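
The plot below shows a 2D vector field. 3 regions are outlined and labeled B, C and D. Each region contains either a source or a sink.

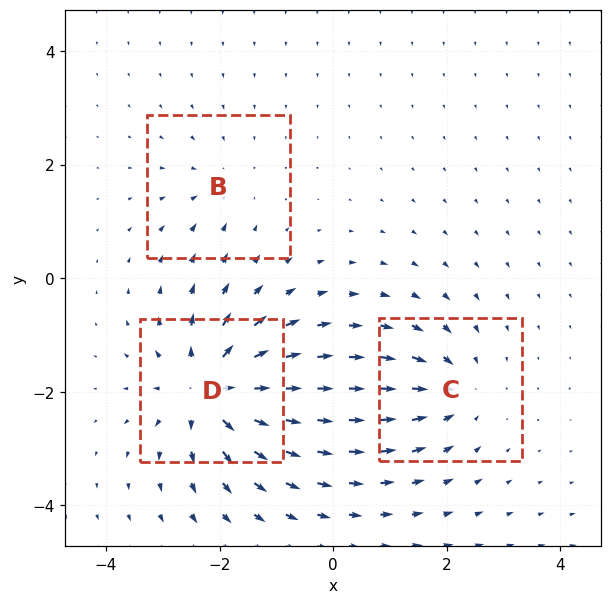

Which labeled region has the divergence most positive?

Divergence at each region's feature centre — B: about -2, C: about -3, D: about +6. Region D is most positive.

D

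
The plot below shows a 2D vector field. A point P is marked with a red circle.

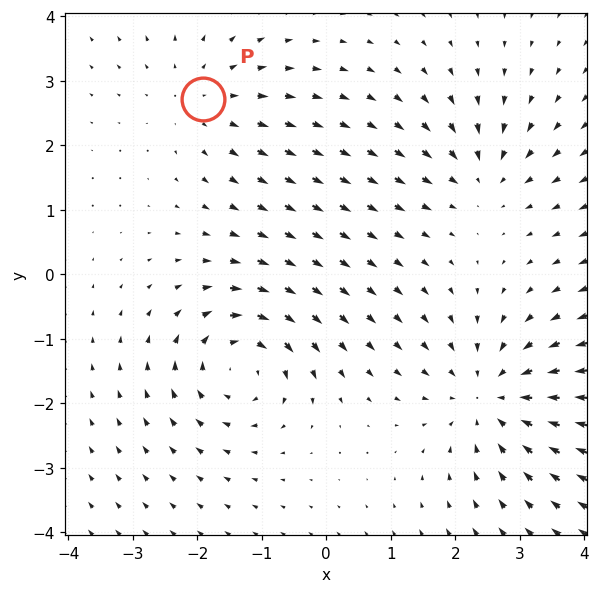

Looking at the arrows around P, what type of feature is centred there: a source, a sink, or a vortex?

At P (-1.9, 2.7) the arrows spread outward. Divergence about +3, curl ≈0 — positive divergence with near-zero curl is a source.

source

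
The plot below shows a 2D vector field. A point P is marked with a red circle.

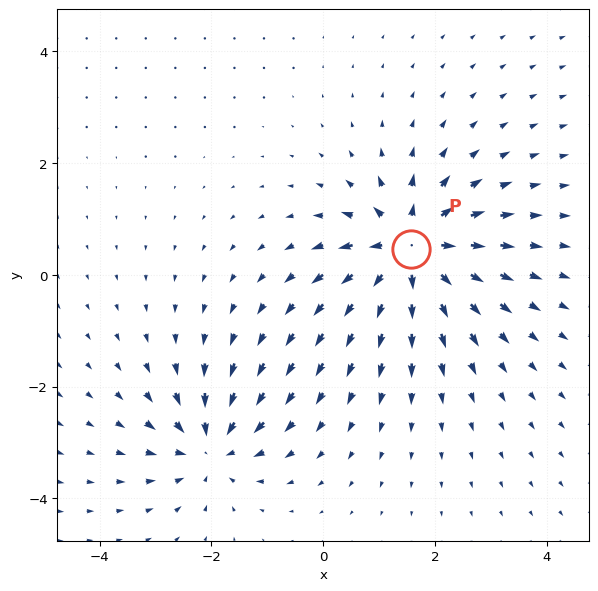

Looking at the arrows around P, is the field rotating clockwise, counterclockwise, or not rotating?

Near P at (1.6, 0.5) the arrows show no circulation. The curl there is ≈0.

not rotating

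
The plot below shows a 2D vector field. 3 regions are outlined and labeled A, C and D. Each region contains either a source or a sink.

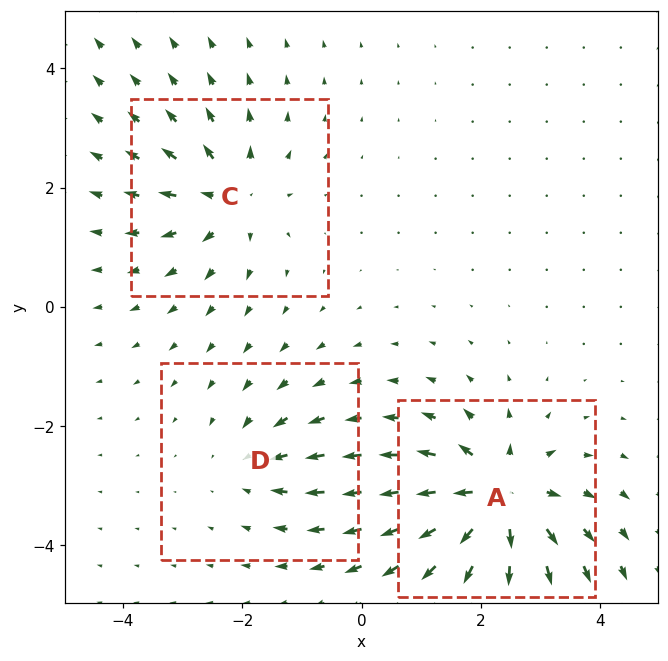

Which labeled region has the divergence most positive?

A

Divergence at each region's feature centre — A: about +6, C: about +4, D: about -3. Region A is most positive.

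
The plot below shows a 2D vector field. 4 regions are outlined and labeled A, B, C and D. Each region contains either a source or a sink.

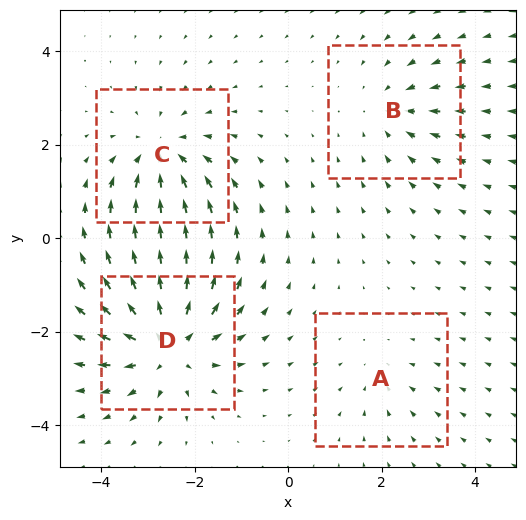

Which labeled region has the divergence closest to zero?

A

Divergence at each region's feature centre — A: about -2, B: about -3, C: about -5, D: about +6. Region A is closest to zero.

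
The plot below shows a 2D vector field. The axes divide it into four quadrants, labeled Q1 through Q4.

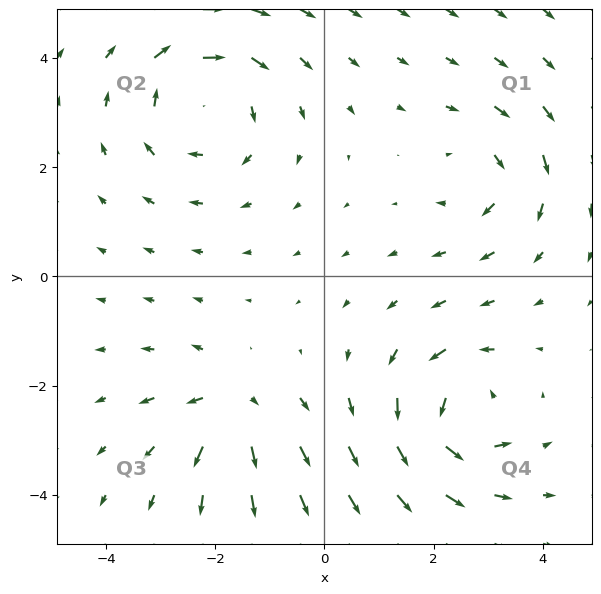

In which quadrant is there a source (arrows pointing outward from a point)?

Q3

The source sits at approximately (-1.7, -2.4), which lies in quadrant Q3. The divergence there is about +4, positive as expected for a source.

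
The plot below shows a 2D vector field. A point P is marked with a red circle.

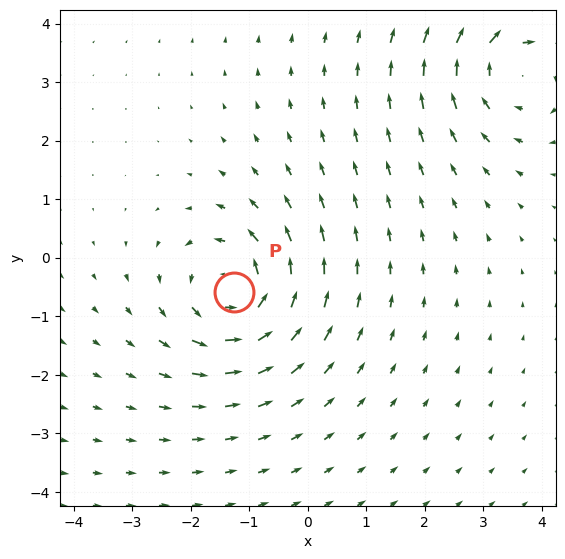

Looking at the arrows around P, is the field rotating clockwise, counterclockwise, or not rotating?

Near P at (-1.3, -0.6) the arrows circulate counterclockwise. The curl (z-component) there is about +5; positive curl means counterclockwise rotation.

counterclockwise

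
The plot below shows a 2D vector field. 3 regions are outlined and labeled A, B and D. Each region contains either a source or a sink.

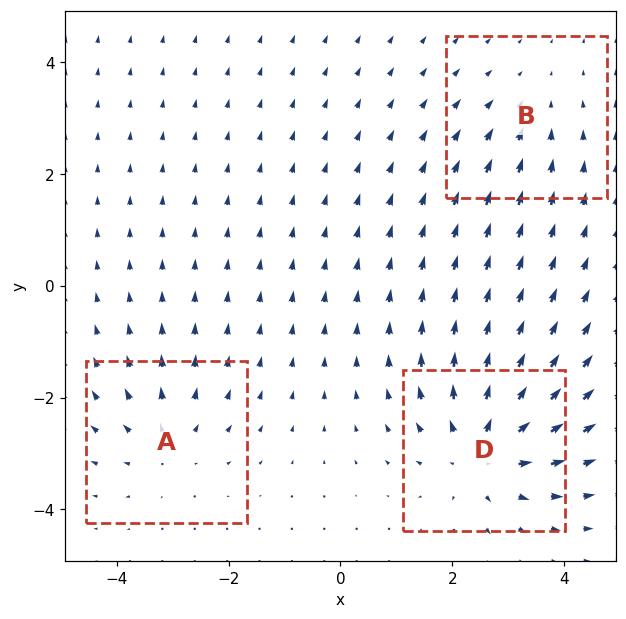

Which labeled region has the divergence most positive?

D

Divergence at each region's feature centre — A: about +3, B: about -2, D: about +5. Region D is most positive.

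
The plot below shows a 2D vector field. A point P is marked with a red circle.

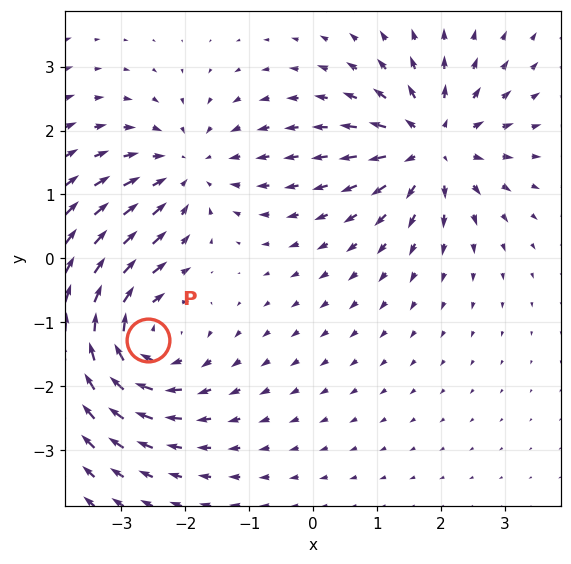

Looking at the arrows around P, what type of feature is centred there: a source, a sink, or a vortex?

vortex

At P (-2.6, -1.3) the arrows circulate clockwise. Divergence ≈0, curl about -5 — near-zero divergence with nonzero curl is a vortex.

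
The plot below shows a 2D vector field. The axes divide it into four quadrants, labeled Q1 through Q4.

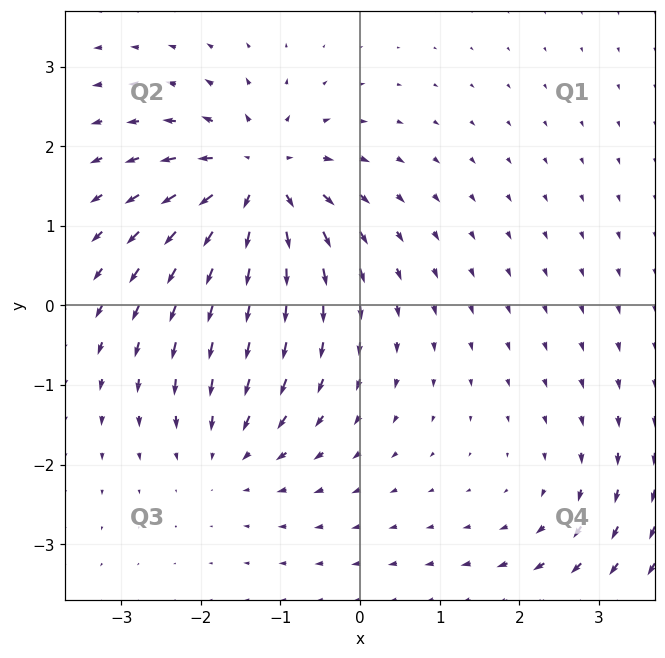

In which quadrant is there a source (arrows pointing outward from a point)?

Q2

The source sits at approximately (-1.3, 1.6), which lies in quadrant Q2. The divergence there is about +6, positive as expected for a source.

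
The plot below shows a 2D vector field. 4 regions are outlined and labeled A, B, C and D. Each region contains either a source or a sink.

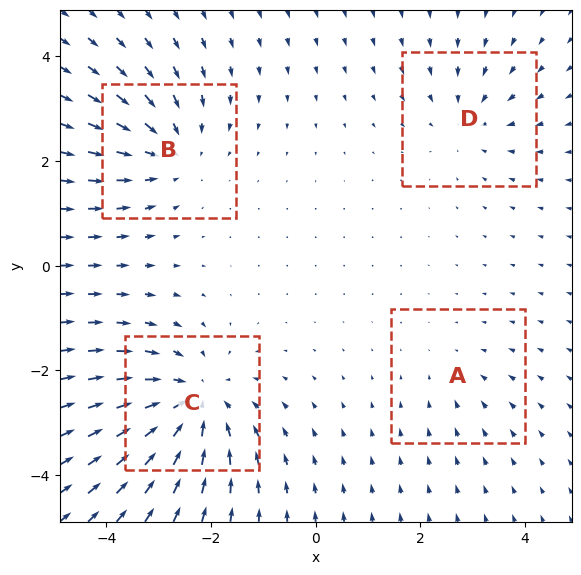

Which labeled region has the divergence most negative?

Divergence at each region's feature centre — A: about -2, B: about -4, C: about -6, D: about -3. Region C is most negative.

C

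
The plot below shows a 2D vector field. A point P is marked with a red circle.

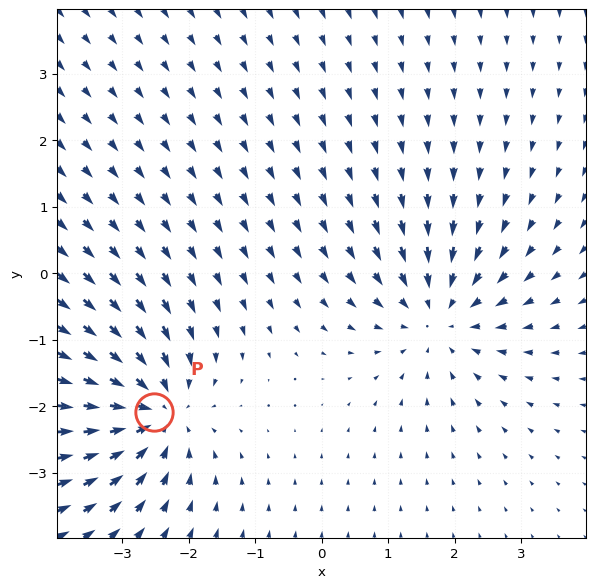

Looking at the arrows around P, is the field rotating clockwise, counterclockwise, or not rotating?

not rotating

Near P at (-2.5, -2.1) the arrows show no circulation. The curl there is ≈0.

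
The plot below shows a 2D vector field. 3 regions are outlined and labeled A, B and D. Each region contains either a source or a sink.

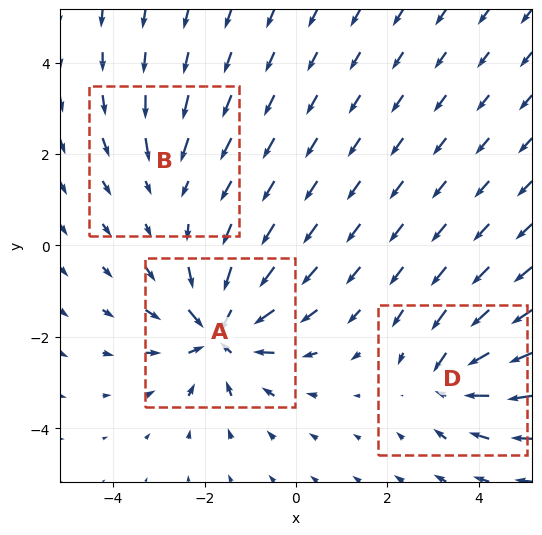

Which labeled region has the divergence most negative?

Divergence at each region's feature centre — A: about -6, B: about -2, D: about -4. Region A is most negative.

A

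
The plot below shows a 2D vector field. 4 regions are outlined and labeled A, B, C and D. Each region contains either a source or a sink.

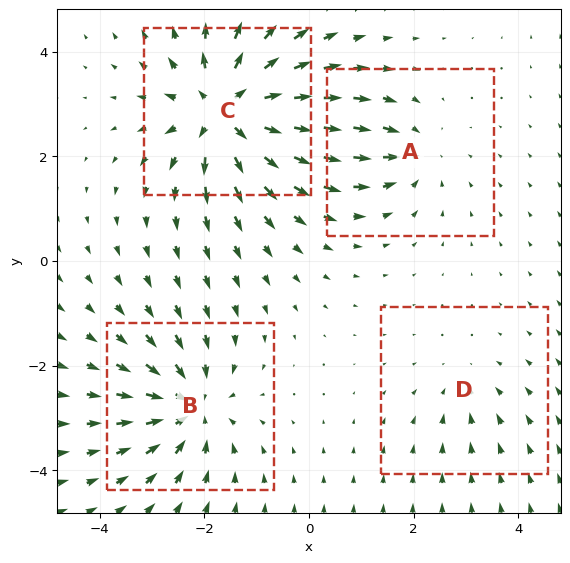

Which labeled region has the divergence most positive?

C

Divergence at each region's feature centre — A: about -3, B: about -5, C: about +7, D: about -2. Region C is most positive.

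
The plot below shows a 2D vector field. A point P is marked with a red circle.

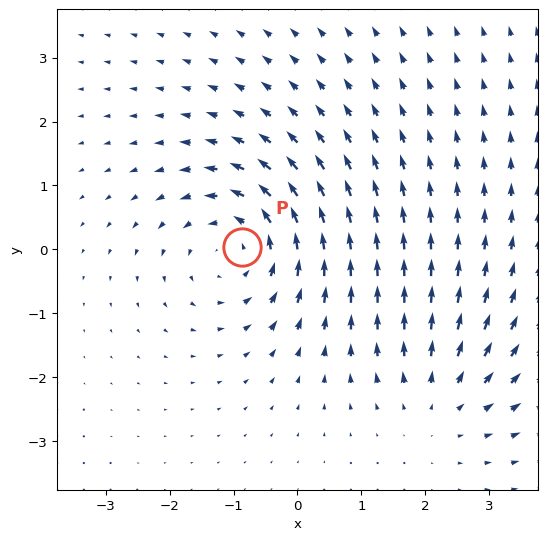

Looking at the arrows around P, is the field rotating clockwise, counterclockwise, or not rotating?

counterclockwise

Near P at (-0.9, 0.0) the arrows circulate counterclockwise. The curl (z-component) there is about +4; positive curl means counterclockwise rotation.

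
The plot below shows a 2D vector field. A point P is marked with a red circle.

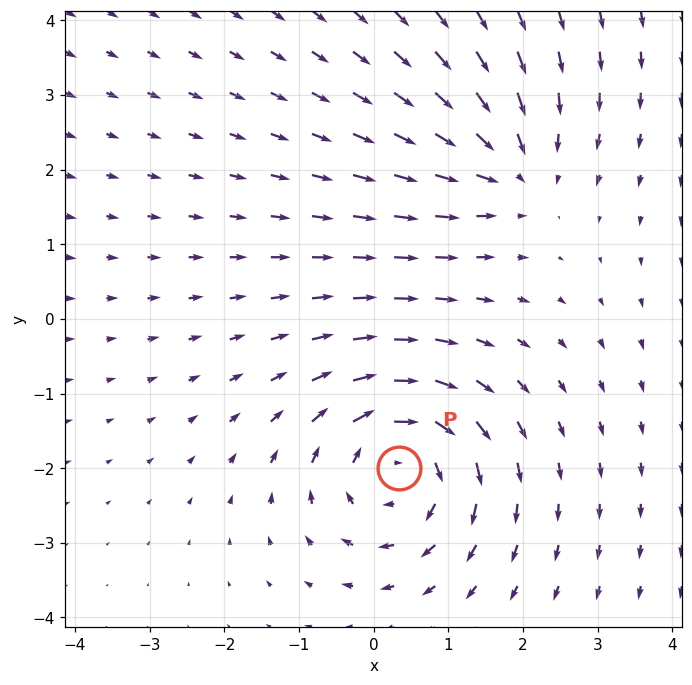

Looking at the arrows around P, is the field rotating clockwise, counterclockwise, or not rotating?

clockwise

Near P at (0.3, -2.0) the arrows circulate clockwise. The curl (z-component) there is about -5; negative curl means clockwise rotation.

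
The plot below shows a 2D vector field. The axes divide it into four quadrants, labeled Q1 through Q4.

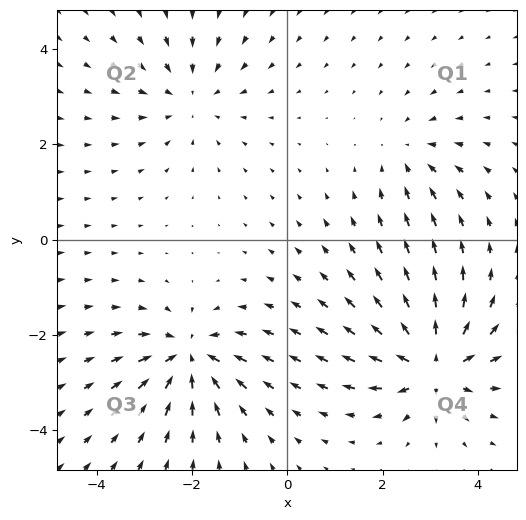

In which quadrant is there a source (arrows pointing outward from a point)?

Q4

The source sits at approximately (3.1, -2.6), which lies in quadrant Q4. The divergence there is about +7, positive as expected for a source.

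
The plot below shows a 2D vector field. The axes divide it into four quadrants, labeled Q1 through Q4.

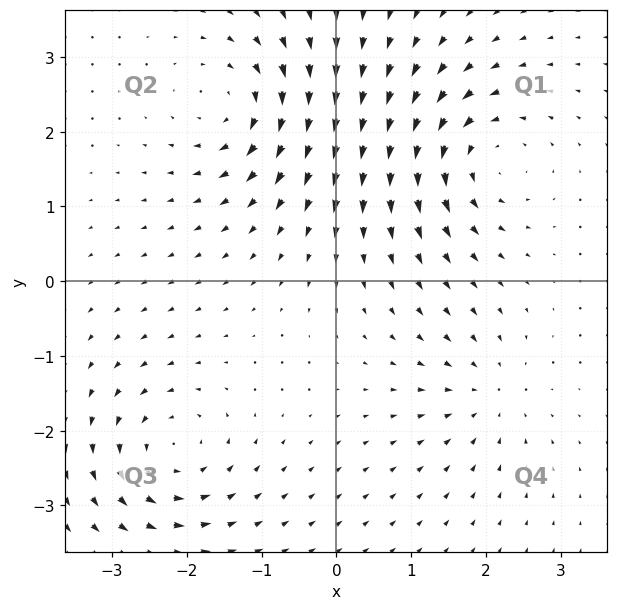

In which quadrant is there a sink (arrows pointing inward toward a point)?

Q4

The sink sits at approximately (2.0, -1.5), which lies in quadrant Q4. The divergence there is about -4, negative as expected for a sink.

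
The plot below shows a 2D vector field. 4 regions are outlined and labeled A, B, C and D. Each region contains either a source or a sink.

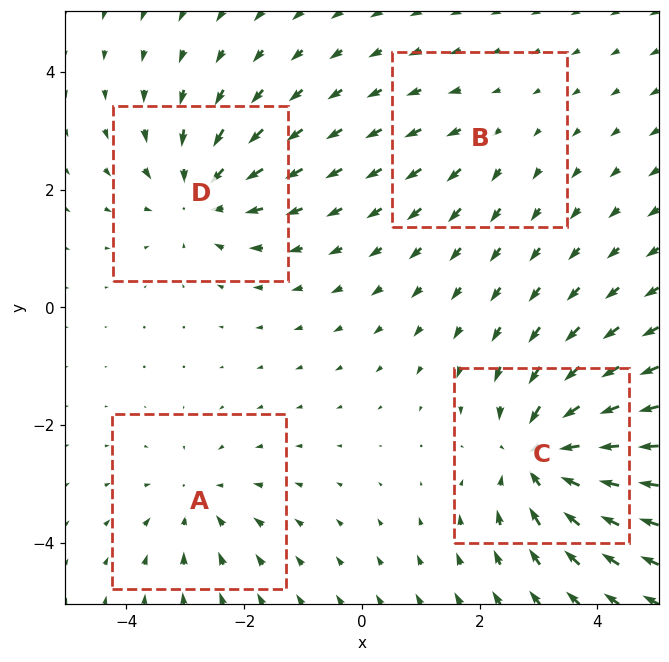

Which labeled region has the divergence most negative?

Divergence at each region's feature centre — A: about -3, B: about +2, C: about -7, D: about -5. Region C is most negative.

C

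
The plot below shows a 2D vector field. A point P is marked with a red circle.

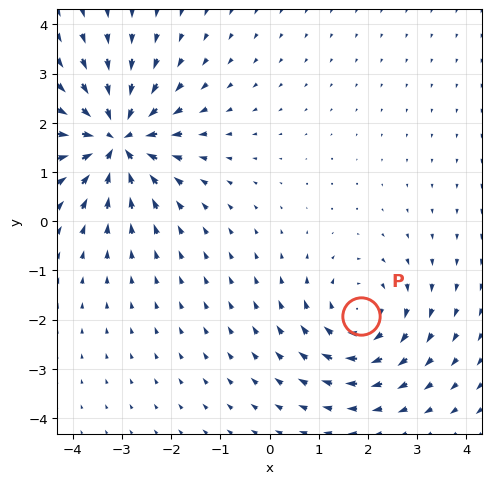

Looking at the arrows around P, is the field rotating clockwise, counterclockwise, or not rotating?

clockwise

Near P at (1.9, -1.9) the arrows circulate clockwise. The curl (z-component) there is about -4; negative curl means clockwise rotation.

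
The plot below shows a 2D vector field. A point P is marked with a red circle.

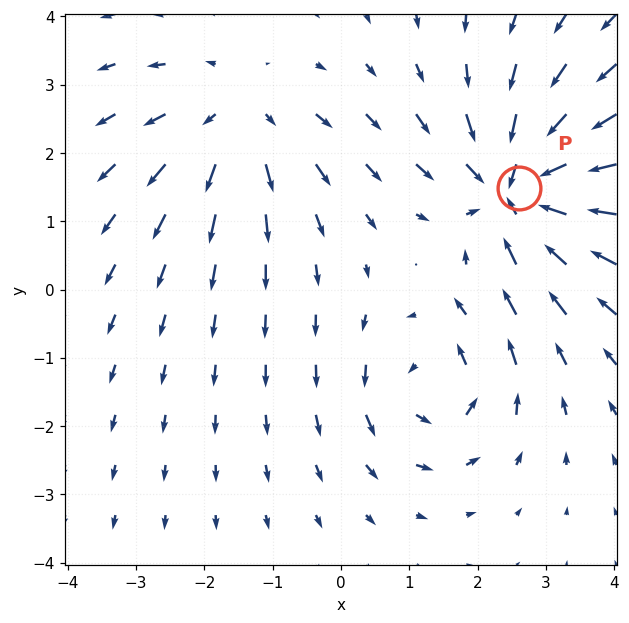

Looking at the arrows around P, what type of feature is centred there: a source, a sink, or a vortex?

sink

At P (2.6, 1.5) the arrows converge inward. Divergence about -6, curl ≈0 — negative divergence with near-zero curl is a sink.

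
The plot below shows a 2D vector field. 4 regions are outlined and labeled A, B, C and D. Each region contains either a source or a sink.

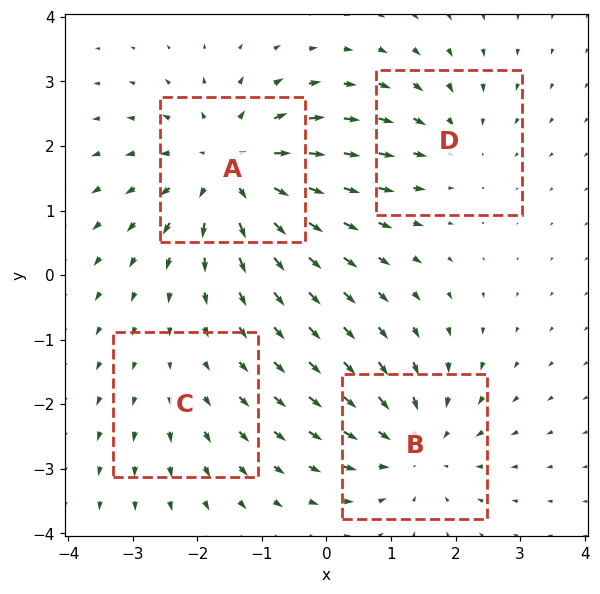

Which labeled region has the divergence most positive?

Divergence at each region's feature centre — A: about +6, B: about -4, C: about +2, D: about -3. Region A is most positive.

A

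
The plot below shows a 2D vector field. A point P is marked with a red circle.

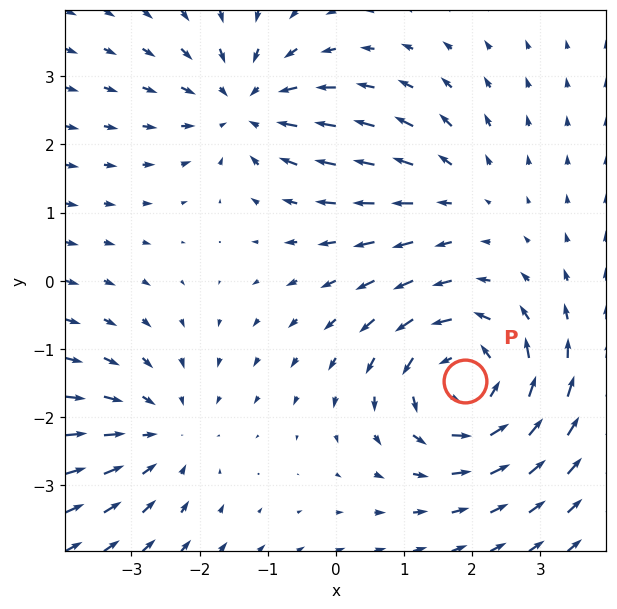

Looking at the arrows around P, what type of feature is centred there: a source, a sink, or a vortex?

vortex

At P (1.9, -1.5) the arrows circulate counterclockwise. Divergence ≈0, curl about +5 — near-zero divergence with nonzero curl is a vortex.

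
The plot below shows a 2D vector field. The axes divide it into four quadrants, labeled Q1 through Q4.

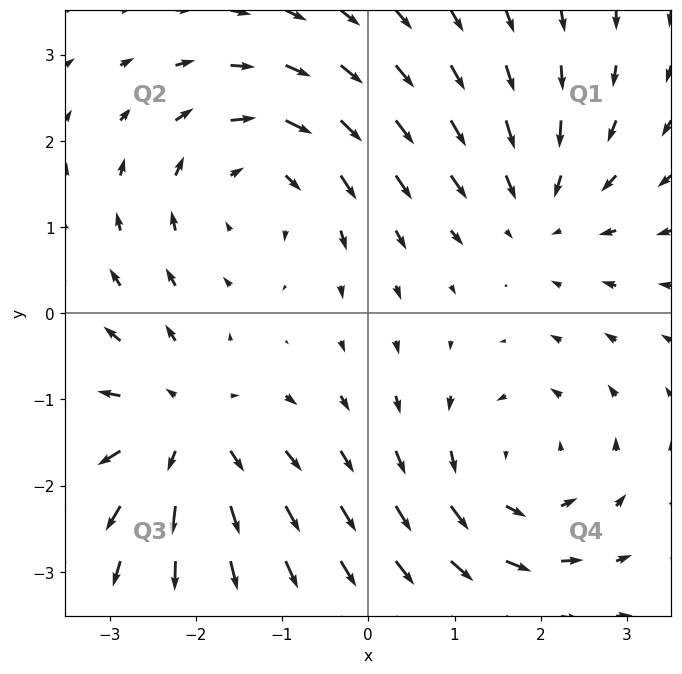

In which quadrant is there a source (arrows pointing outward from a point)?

Q3

The source sits at approximately (-2.1, -1.3), which lies in quadrant Q3. The divergence there is about +5, positive as expected for a source.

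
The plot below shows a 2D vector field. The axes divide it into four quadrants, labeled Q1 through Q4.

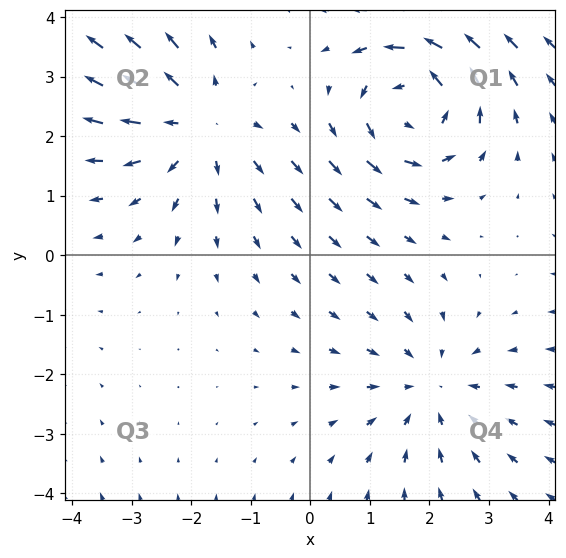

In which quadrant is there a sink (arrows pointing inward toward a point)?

Q4

The sink sits at approximately (2.0, -2.2), which lies in quadrant Q4. The divergence there is about -2, negative as expected for a sink.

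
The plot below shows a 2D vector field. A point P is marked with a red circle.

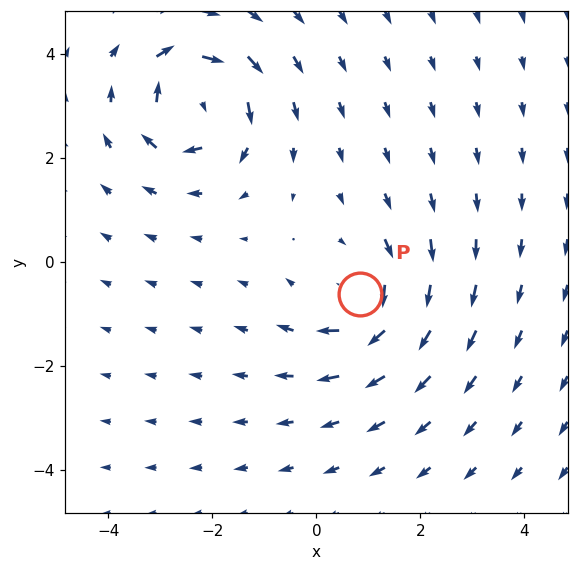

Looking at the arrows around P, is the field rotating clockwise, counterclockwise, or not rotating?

Near P at (0.8, -0.6) the arrows circulate clockwise. The curl (z-component) there is about -5; negative curl means clockwise rotation.

clockwise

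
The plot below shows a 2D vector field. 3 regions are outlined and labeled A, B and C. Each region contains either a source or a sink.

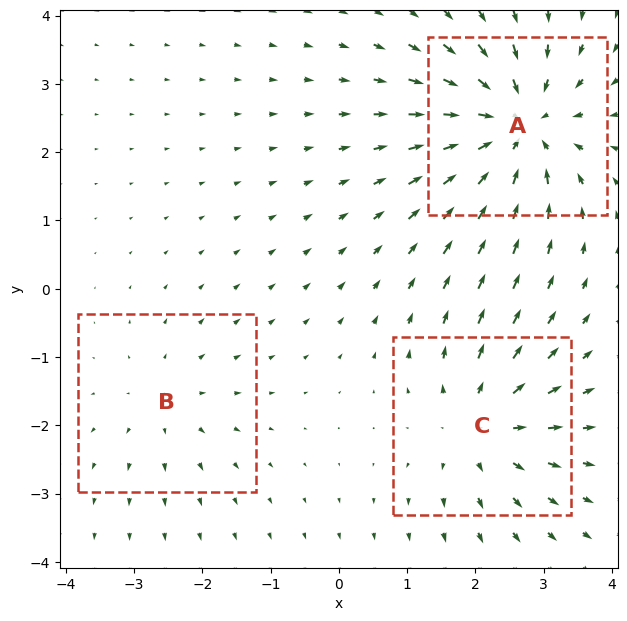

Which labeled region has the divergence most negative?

A

Divergence at each region's feature centre — A: about -5, B: about +2, C: about +4. Region A is most negative.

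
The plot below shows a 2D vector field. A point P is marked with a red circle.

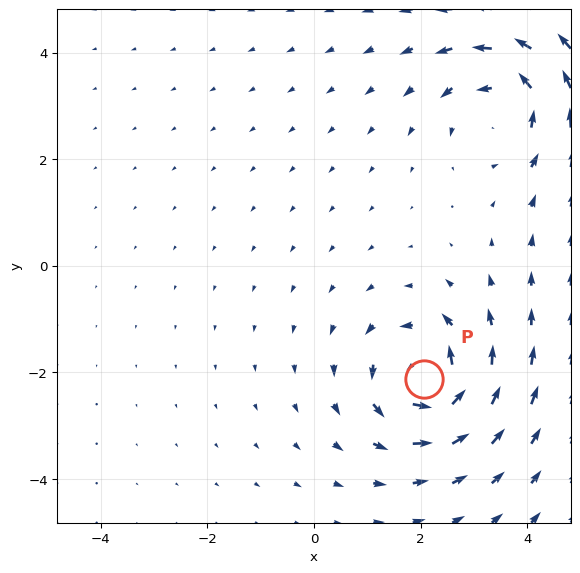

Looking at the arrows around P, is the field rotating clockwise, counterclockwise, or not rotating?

counterclockwise

Near P at (2.1, -2.1) the arrows circulate counterclockwise. The curl (z-component) there is about +6; positive curl means counterclockwise rotation.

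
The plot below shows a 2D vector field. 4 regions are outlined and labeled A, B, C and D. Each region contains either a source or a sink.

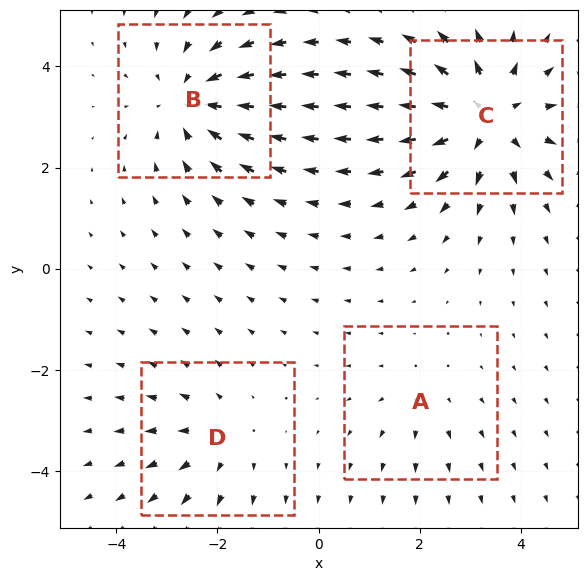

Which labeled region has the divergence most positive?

C

Divergence at each region's feature centre — A: about +2, B: about -5, C: about +6, D: about +3. Region C is most positive.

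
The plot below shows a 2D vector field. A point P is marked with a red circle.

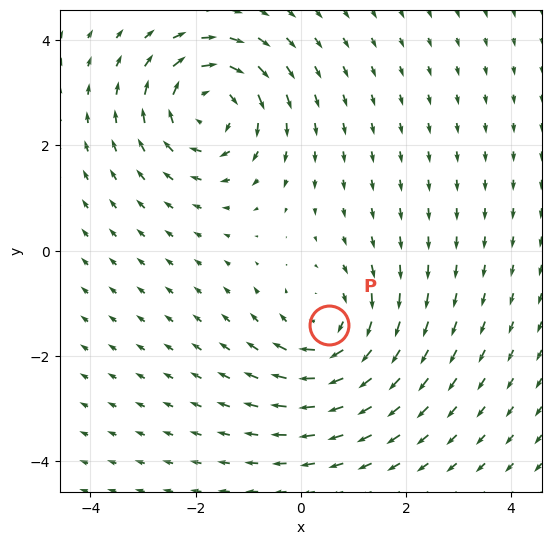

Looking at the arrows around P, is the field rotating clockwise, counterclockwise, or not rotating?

Near P at (0.5, -1.4) the arrows circulate clockwise. The curl (z-component) there is about -4; negative curl means clockwise rotation.

clockwise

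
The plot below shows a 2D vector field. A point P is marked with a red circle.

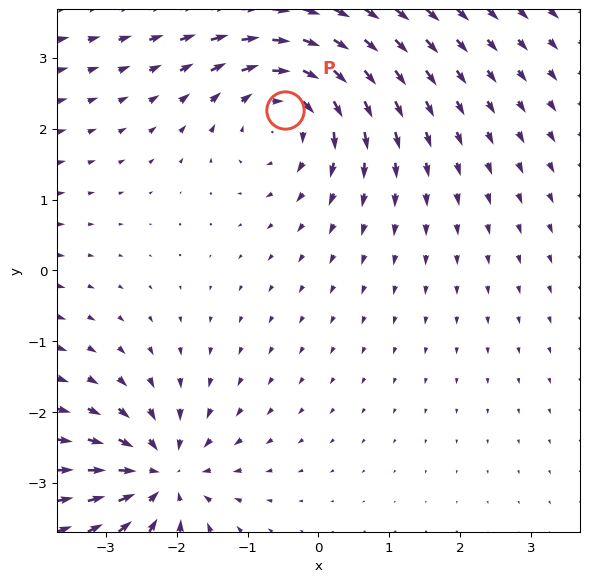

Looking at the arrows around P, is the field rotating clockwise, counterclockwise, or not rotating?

clockwise

Near P at (-0.5, 2.3) the arrows circulate clockwise. The curl (z-component) there is about -4; negative curl means clockwise rotation.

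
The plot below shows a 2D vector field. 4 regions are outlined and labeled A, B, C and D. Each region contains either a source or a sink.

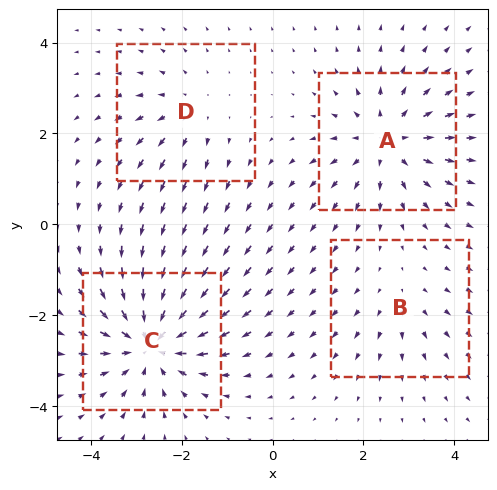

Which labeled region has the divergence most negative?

Divergence at each region's feature centre — A: about +5, B: about +2, C: about -7, D: about +3. Region C is most negative.

C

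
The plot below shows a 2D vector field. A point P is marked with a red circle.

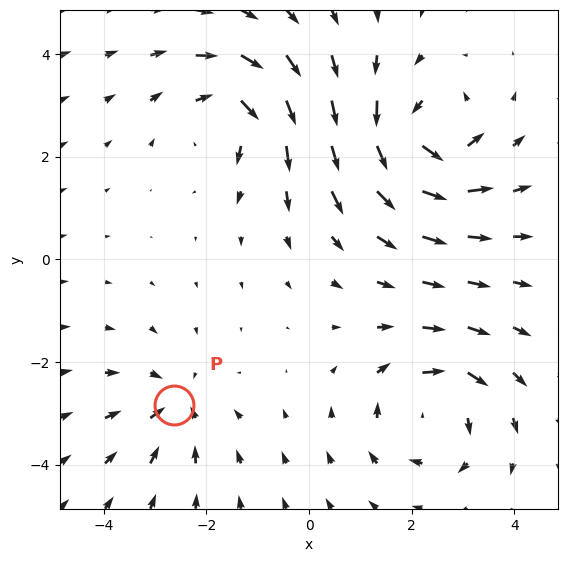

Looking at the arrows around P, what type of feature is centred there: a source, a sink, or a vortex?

sink

At P (-2.6, -2.8) the arrows converge inward. Divergence about -4, curl ≈0 — negative divergence with near-zero curl is a sink.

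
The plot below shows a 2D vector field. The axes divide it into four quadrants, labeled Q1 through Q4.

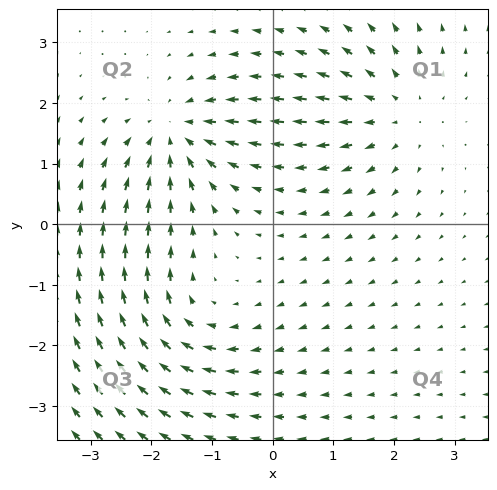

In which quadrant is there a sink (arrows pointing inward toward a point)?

Q2

The sink sits at approximately (-1.6, 1.5), which lies in quadrant Q2. The divergence there is about -4, negative as expected for a sink.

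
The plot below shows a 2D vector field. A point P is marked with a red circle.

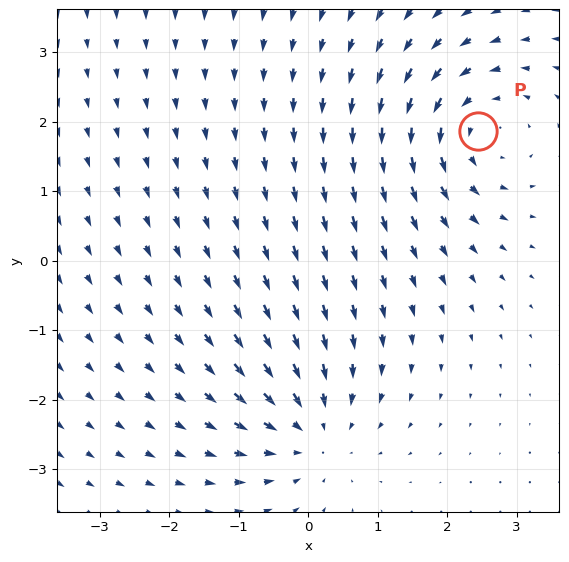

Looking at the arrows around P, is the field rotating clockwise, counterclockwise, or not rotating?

Near P at (2.4, 1.9) the arrows circulate counterclockwise. The curl (z-component) there is about +4; positive curl means counterclockwise rotation.

counterclockwise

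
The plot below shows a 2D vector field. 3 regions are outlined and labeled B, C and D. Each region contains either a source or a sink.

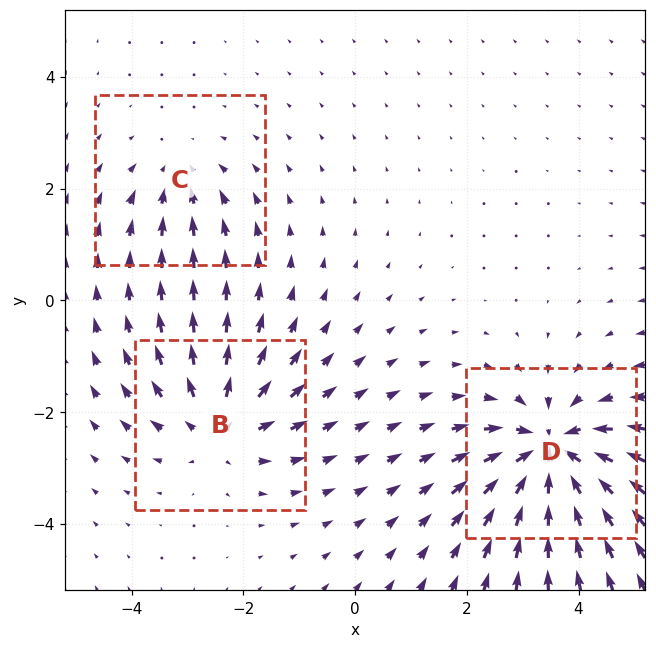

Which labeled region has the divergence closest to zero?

Divergence at each region's feature centre — B: about +4, C: about -2, D: about -6. Region C is closest to zero.

C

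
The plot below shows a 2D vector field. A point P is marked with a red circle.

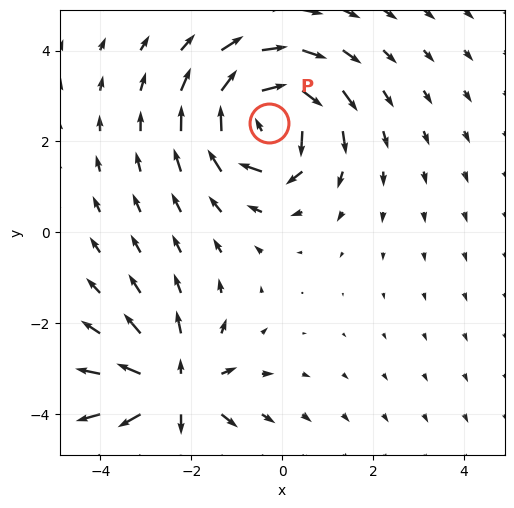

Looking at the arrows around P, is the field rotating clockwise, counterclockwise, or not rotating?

clockwise

Near P at (-0.3, 2.4) the arrows circulate clockwise. The curl (z-component) there is about -6; negative curl means clockwise rotation.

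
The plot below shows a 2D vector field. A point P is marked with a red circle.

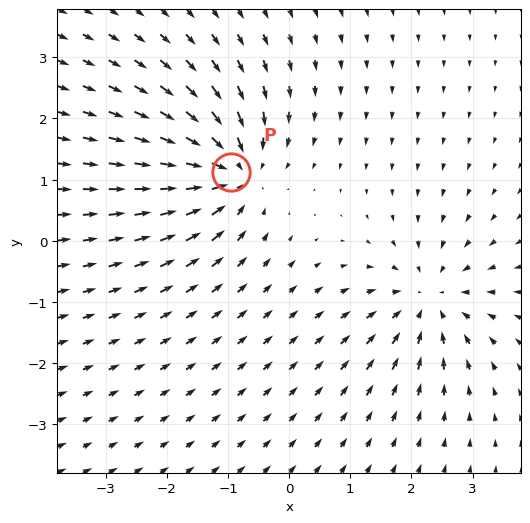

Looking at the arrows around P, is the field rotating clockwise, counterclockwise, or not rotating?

Near P at (-1.0, 1.1) the arrows show no circulation. The curl there is ≈0.

not rotating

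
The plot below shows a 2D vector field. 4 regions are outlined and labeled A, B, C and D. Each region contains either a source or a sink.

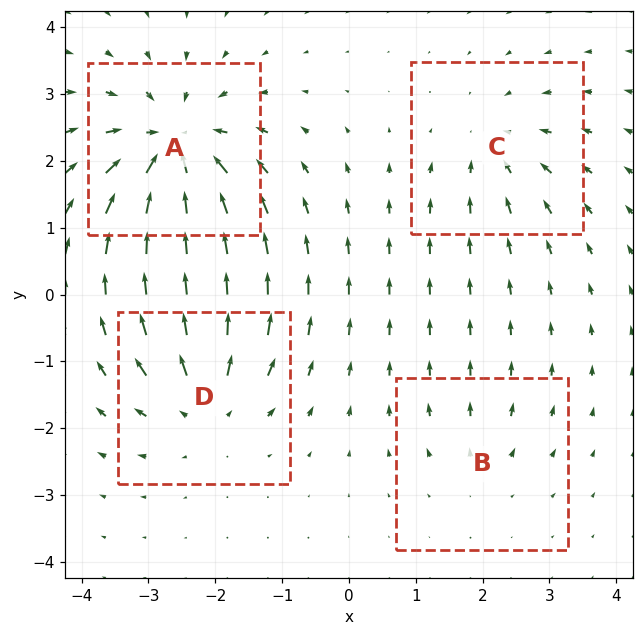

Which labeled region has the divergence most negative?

A

Divergence at each region's feature centre — A: about -7, B: about +2, C: about -4, D: about +5. Region A is most negative.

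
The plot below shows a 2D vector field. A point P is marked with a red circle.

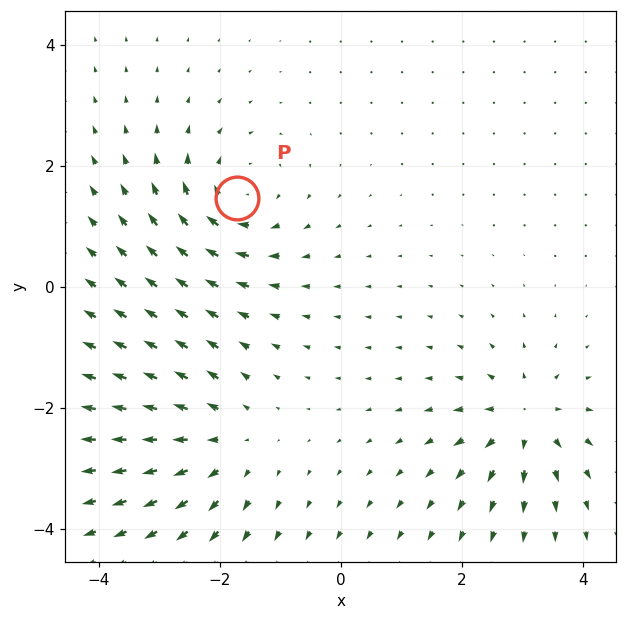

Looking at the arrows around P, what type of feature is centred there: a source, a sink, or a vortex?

vortex

At P (-1.7, 1.5) the arrows circulate clockwise. Divergence ≈0, curl about -5 — near-zero divergence with nonzero curl is a vortex.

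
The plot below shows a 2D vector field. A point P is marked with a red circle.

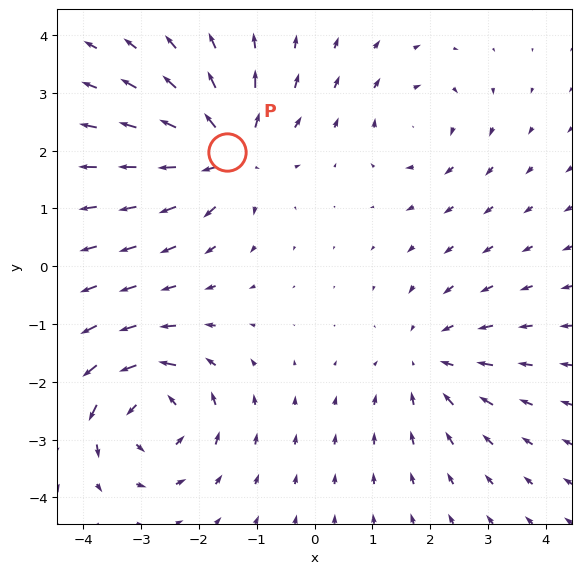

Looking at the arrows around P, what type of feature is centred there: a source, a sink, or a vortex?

At P (-1.5, 2.0) the arrows spread outward. Divergence about +5, curl ≈0 — positive divergence with near-zero curl is a source.

source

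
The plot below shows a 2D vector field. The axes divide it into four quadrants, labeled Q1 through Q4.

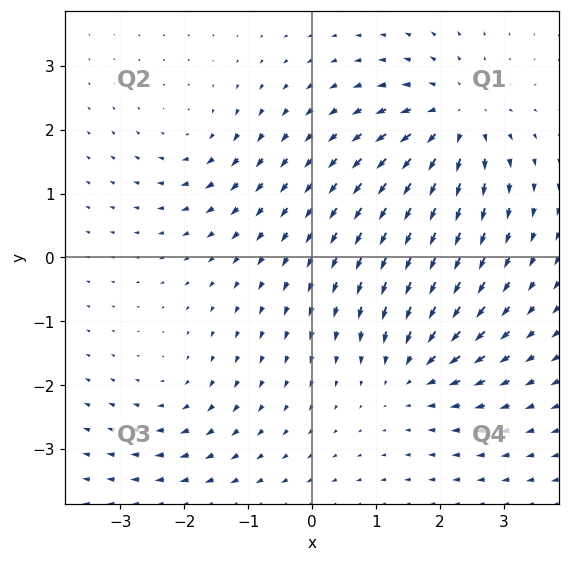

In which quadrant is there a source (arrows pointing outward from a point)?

The source sits at approximately (2.2, 2.2), which lies in quadrant Q1. The divergence there is about +5, positive as expected for a source.

Q1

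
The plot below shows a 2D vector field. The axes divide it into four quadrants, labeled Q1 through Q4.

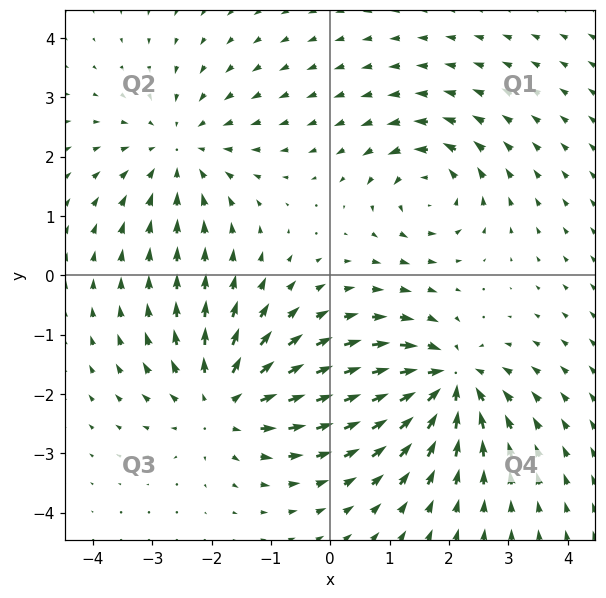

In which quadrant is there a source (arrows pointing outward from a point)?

Q3

The source sits at approximately (-1.8, -2.1), which lies in quadrant Q3. The divergence there is about +4, positive as expected for a source.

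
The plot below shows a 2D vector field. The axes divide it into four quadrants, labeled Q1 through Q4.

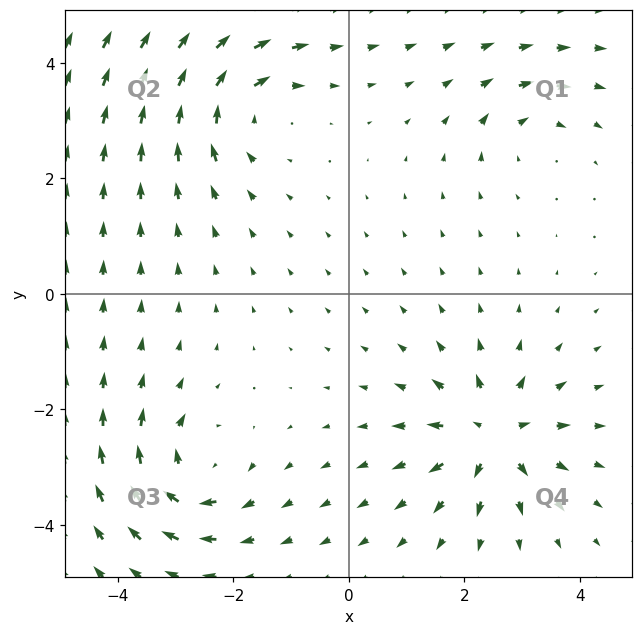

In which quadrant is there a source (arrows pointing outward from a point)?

The source sits at approximately (2.5, -2.4), which lies in quadrant Q4. The divergence there is about +7, positive as expected for a source.

Q4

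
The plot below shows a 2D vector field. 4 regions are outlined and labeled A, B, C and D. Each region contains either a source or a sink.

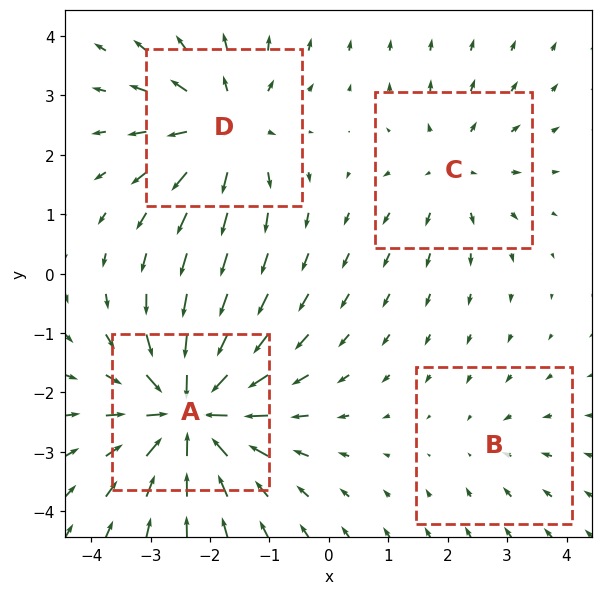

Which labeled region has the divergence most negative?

Divergence at each region's feature centre — A: about -7, B: about -2, C: about +3, D: about +5. Region A is most negative.

A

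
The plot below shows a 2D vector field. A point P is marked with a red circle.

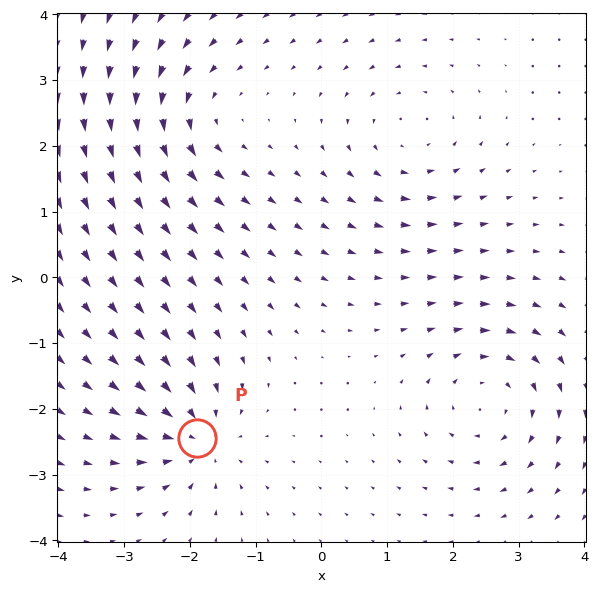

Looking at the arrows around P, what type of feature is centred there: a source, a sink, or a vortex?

sink

At P (-1.9, -2.4) the arrows converge inward. Divergence about -6, curl ≈0 — negative divergence with near-zero curl is a sink.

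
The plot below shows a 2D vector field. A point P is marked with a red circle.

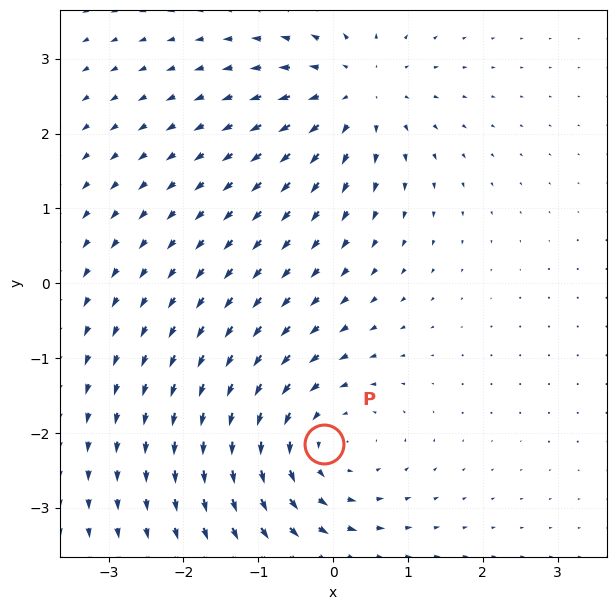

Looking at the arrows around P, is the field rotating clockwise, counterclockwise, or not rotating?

counterclockwise

Near P at (-0.1, -2.1) the arrows circulate counterclockwise. The curl (z-component) there is about +3; positive curl means counterclockwise rotation.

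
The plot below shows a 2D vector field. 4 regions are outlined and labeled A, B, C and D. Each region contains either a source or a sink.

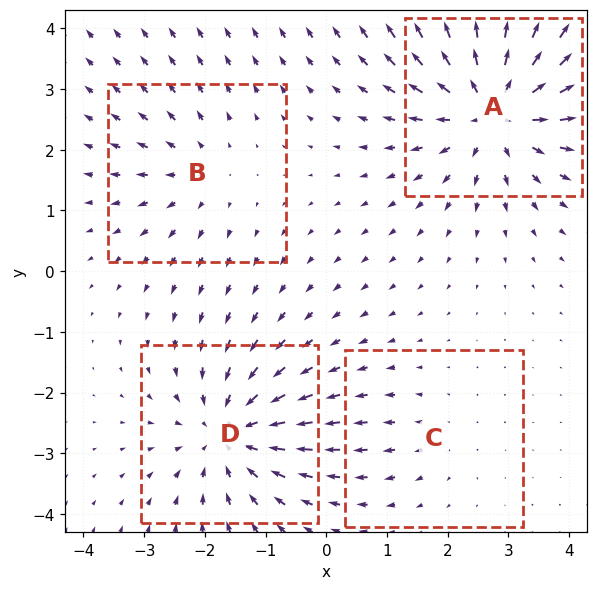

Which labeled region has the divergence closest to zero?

C

Divergence at each region's feature centre — A: about +7, B: about +3, C: about +2, D: about -5. Region C is closest to zero.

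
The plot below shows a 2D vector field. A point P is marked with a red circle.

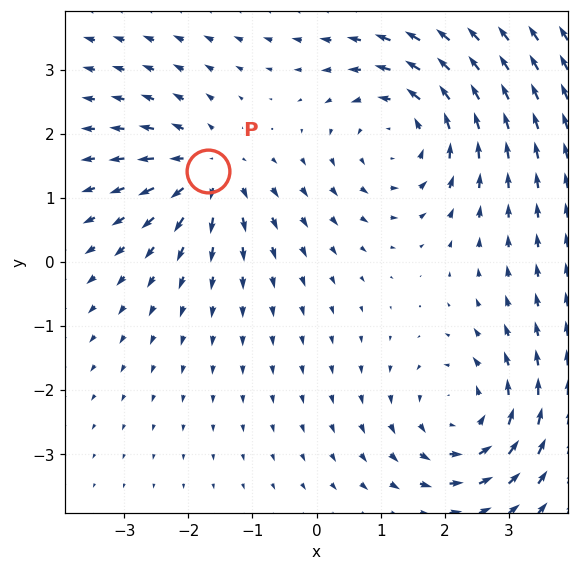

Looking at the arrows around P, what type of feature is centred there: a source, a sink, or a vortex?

At P (-1.7, 1.4) the arrows spread outward. Divergence about +5, curl ≈0 — positive divergence with near-zero curl is a source.

source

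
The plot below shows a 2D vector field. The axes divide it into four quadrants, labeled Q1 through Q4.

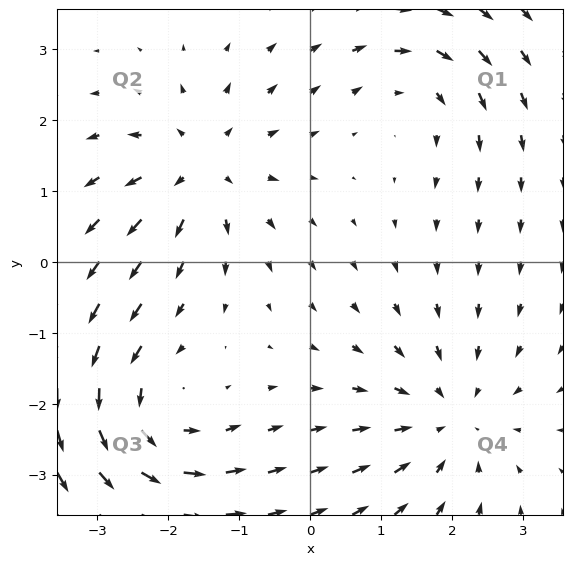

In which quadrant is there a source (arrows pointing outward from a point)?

Q2

The source sits at approximately (-1.5, 1.3), which lies in quadrant Q2. The divergence there is about +5, positive as expected for a source.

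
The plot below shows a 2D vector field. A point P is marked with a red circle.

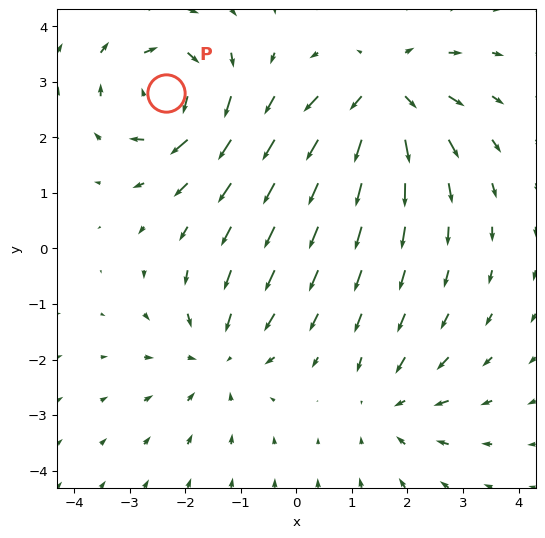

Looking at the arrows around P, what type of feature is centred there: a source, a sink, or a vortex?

At P (-2.4, 2.8) the arrows circulate clockwise. Divergence ≈0, curl about -5 — near-zero divergence with nonzero curl is a vortex.

vortex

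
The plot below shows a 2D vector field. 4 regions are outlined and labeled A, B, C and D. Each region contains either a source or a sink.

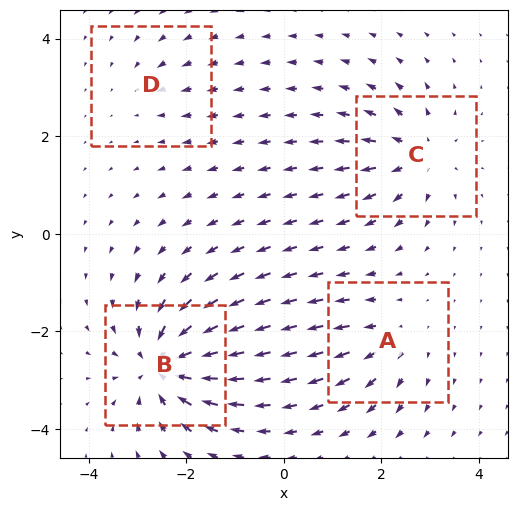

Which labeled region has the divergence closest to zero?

Divergence at each region's feature centre — A: about +4, B: about -8, C: about +5, D: about -2. Region D is closest to zero.

D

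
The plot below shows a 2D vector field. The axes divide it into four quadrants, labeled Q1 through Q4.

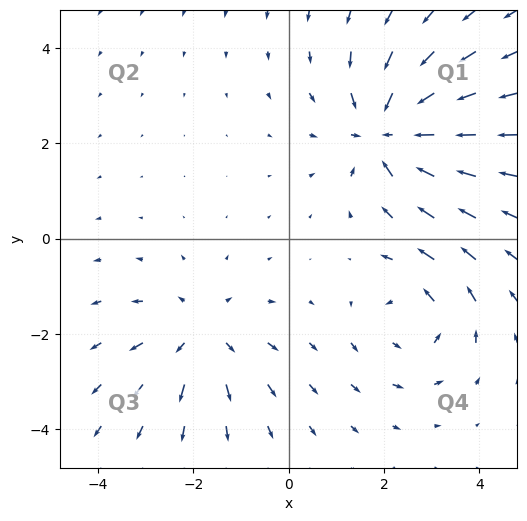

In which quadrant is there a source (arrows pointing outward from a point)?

The source sits at approximately (-1.8, -2.0), which lies in quadrant Q3. The divergence there is about +3, positive as expected for a source.

Q3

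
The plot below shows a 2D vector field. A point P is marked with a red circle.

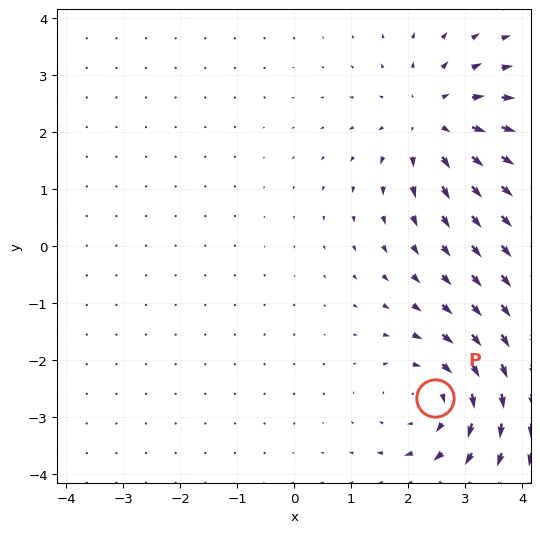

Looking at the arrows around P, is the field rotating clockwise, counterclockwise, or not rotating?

Near P at (2.5, -2.7) the arrows circulate clockwise. The curl (z-component) there is about -5; negative curl means clockwise rotation.

clockwise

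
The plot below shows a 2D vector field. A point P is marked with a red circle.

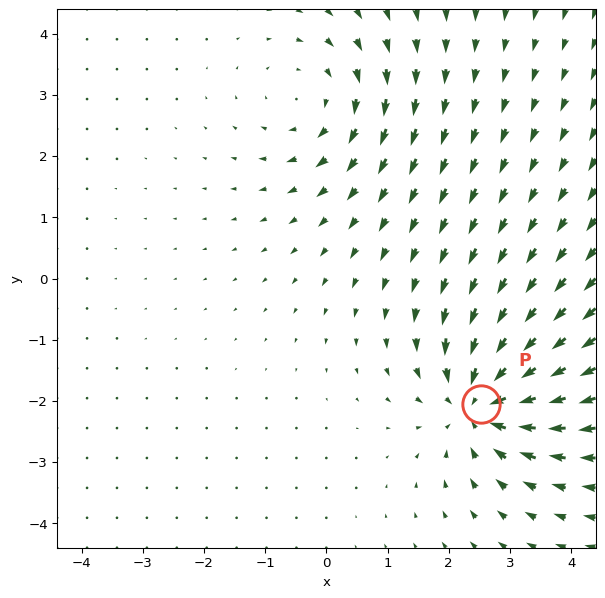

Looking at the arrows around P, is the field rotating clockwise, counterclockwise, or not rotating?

Near P at (2.5, -2.0) the arrows show no circulation. The curl there is ≈0.

not rotating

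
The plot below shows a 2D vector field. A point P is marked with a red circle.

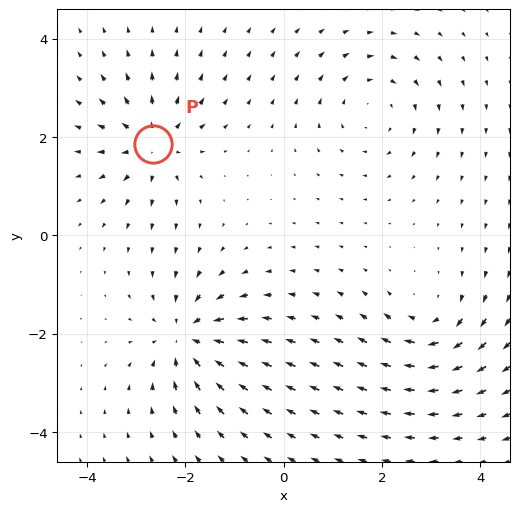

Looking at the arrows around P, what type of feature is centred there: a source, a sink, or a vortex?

source

At P (-2.7, 1.9) the arrows spread outward. Divergence about +5, curl ≈0 — positive divergence with near-zero curl is a source.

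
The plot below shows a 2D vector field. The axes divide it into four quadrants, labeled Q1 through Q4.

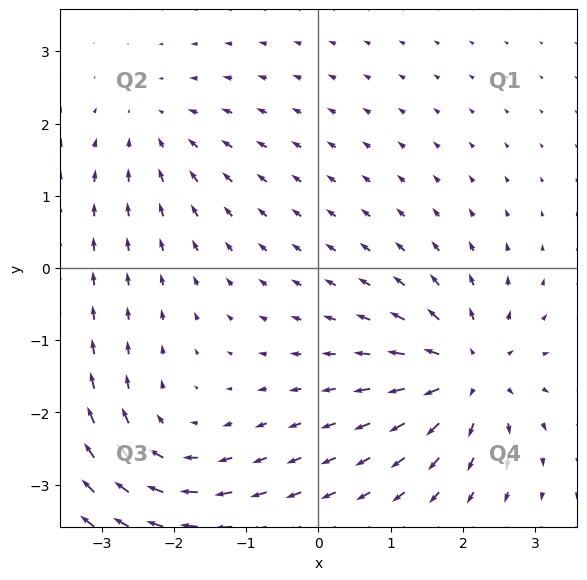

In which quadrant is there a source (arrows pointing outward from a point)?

Q4

The source sits at approximately (2.1, -1.4), which lies in quadrant Q4. The divergence there is about +6, positive as expected for a source.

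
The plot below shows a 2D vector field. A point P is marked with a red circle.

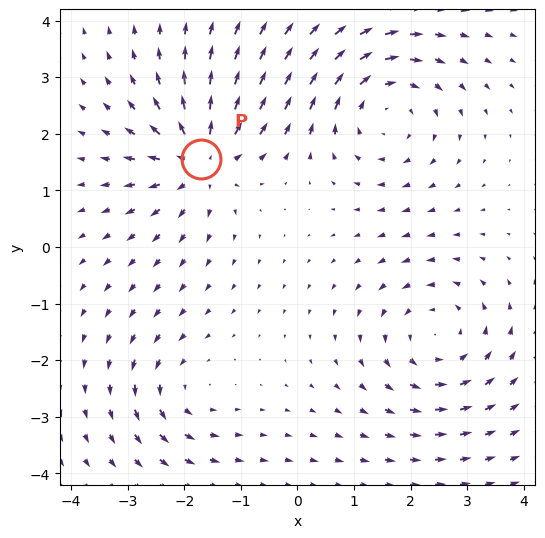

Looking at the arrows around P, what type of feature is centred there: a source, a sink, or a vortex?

source

At P (-1.7, 1.6) the arrows spread outward. Divergence about +5, curl ≈0 — positive divergence with near-zero curl is a source.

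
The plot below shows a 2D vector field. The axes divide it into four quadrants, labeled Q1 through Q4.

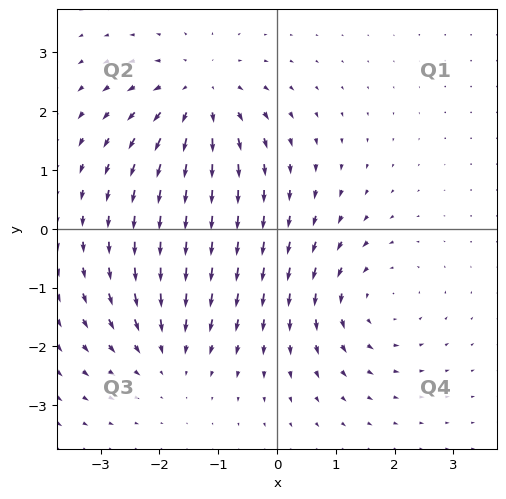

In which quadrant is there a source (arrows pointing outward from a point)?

Q2

The source sits at approximately (-1.3, 2.3), which lies in quadrant Q2. The divergence there is about +5, positive as expected for a source.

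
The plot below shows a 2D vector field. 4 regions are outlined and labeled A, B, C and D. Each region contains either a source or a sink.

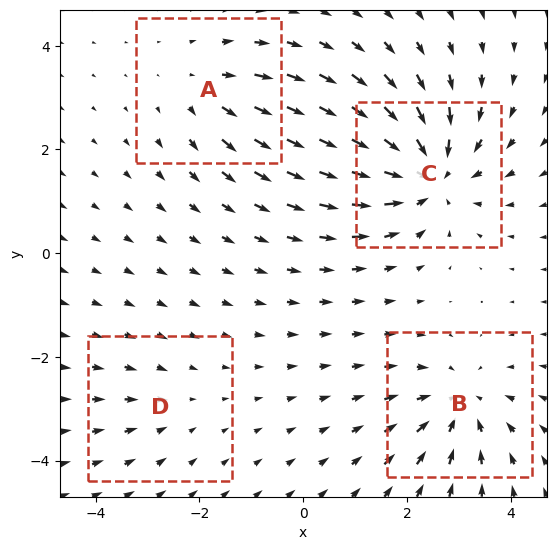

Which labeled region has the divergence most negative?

C

Divergence at each region's feature centre — A: about +3, B: about -5, C: about -7, D: about -2. Region C is most negative.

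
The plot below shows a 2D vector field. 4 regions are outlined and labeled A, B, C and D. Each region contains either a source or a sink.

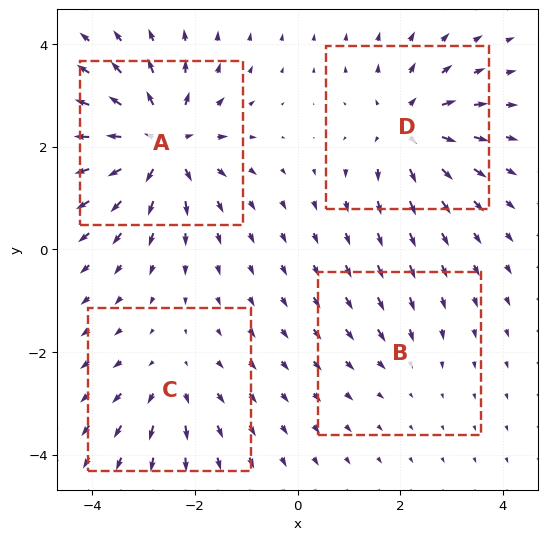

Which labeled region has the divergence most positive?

A

Divergence at each region's feature centre — A: about +8, B: about -2, C: about +4, D: about +6. Region A is most positive.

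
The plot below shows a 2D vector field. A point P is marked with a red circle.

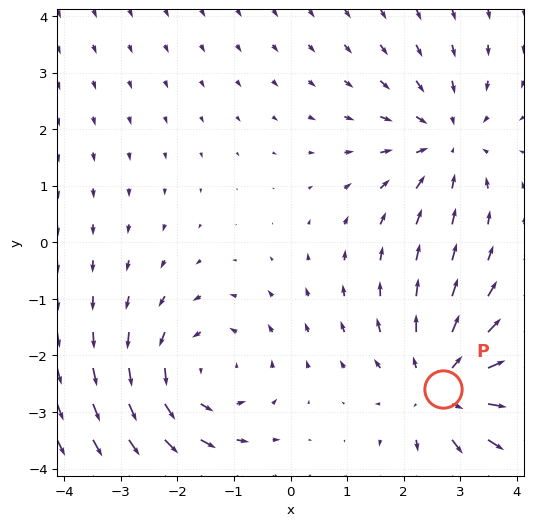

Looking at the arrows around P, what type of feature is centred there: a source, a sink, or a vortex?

At P (2.7, -2.6) the arrows spread outward. Divergence about +3, curl ≈0 — positive divergence with near-zero curl is a source.

source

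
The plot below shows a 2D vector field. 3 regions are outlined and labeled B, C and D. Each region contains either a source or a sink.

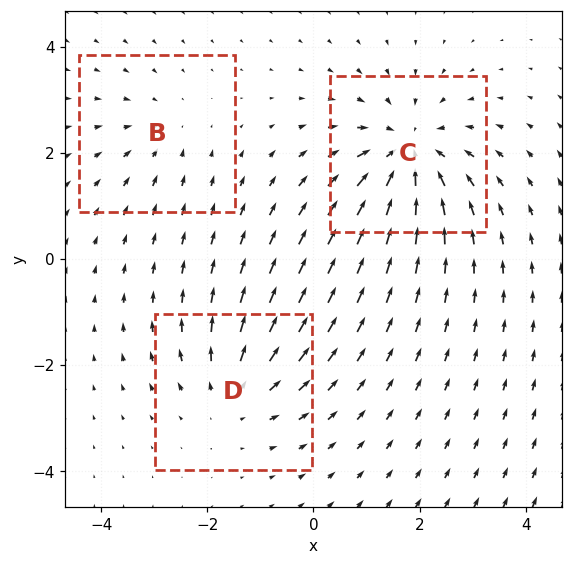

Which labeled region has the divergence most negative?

Divergence at each region's feature centre — B: about -2, C: about -4, D: about +3. Region C is most negative.

C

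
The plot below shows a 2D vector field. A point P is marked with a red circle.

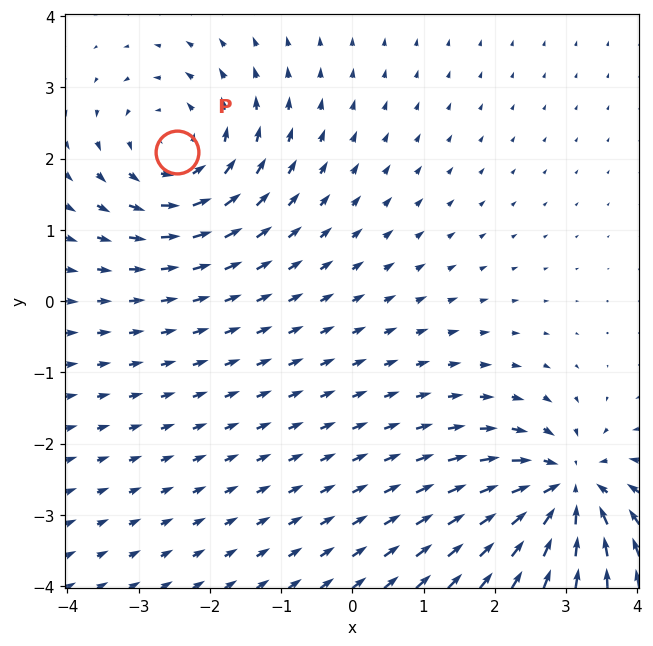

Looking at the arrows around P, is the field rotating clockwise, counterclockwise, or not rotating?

Near P at (-2.5, 2.1) the arrows circulate counterclockwise. The curl (z-component) there is about +4; positive curl means counterclockwise rotation.

counterclockwise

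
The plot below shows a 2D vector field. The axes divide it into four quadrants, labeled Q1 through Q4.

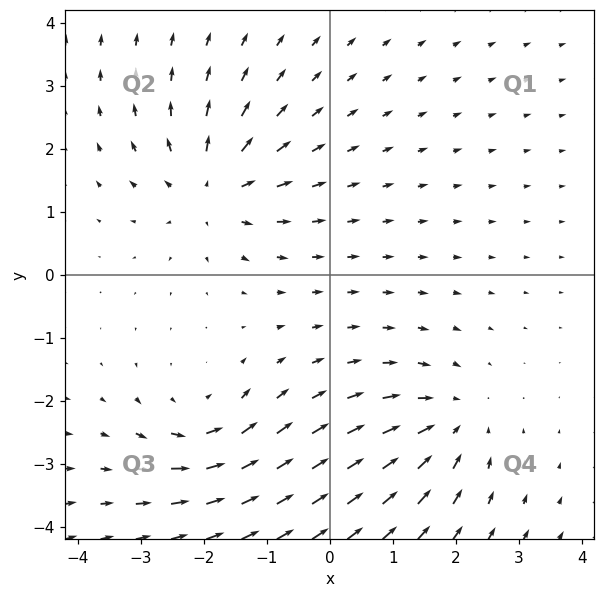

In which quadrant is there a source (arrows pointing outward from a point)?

The source sits at approximately (-1.9, 1.4), which lies in quadrant Q2. The divergence there is about +4, positive as expected for a source.

Q2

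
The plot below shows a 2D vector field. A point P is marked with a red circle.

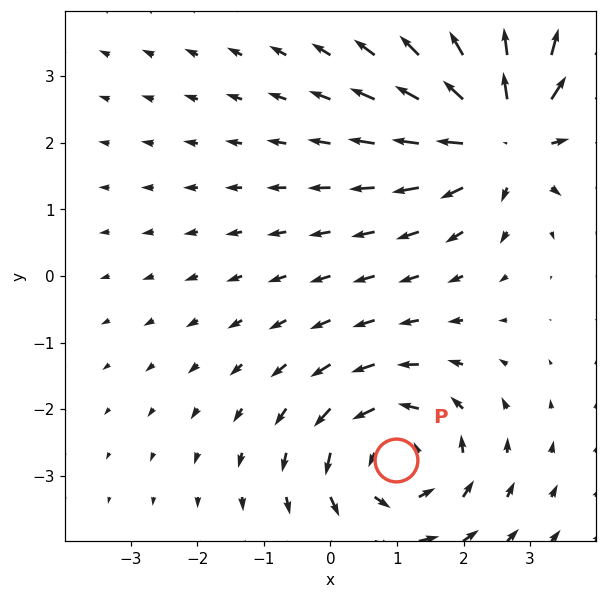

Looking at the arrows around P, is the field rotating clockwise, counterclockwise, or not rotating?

counterclockwise

Near P at (1.0, -2.8) the arrows circulate counterclockwise. The curl (z-component) there is about +3; positive curl means counterclockwise rotation.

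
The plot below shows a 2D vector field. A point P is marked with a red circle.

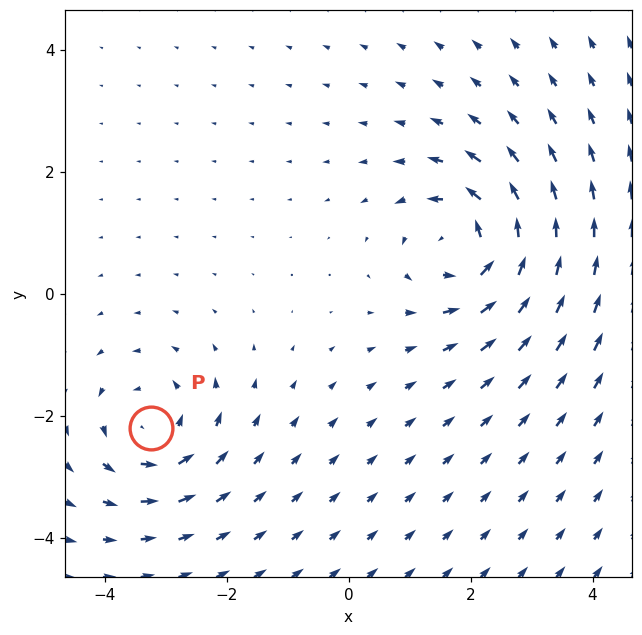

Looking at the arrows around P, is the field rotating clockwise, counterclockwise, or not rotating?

counterclockwise

Near P at (-3.2, -2.2) the arrows circulate counterclockwise. The curl (z-component) there is about +4; positive curl means counterclockwise rotation.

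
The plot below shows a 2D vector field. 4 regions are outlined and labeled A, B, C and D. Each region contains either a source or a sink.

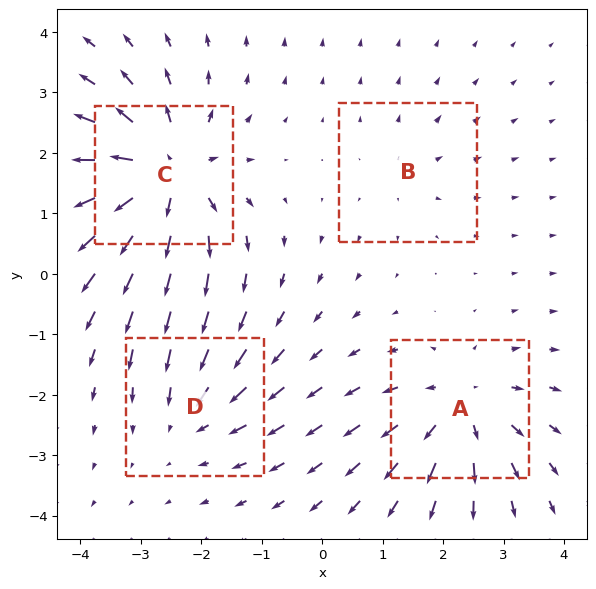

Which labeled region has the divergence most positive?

Divergence at each region's feature centre — A: about +5, B: about +2, C: about +7, D: about -4. Region C is most positive.

C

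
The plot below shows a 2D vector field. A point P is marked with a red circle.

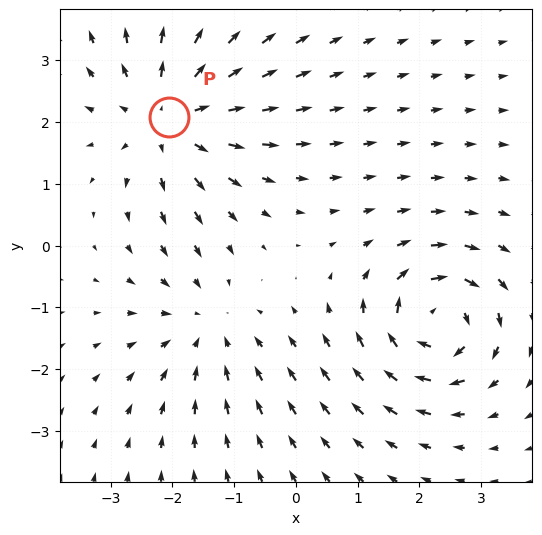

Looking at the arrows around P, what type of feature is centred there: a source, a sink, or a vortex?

At P (-2.1, 2.1) the arrows spread outward. Divergence about +4, curl ≈0 — positive divergence with near-zero curl is a source.

source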